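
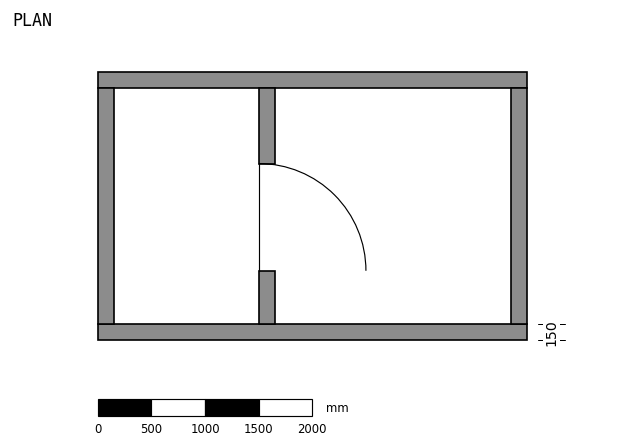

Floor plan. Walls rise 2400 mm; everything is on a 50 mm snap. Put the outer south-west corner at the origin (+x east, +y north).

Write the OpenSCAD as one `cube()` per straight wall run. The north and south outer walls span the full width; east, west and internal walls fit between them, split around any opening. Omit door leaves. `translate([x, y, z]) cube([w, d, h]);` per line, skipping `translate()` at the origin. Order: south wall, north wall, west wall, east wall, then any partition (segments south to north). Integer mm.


cube([4000, 150, 2400]);
translate([0, 2350, 0]) cube([4000, 150, 2400]);
translate([0, 150, 0]) cube([150, 2200, 2400]);
translate([3850, 150, 0]) cube([150, 2200, 2400]);
translate([1500, 150, 0]) cube([150, 500, 2400]);
translate([1500, 1650, 0]) cube([150, 700, 2400]);


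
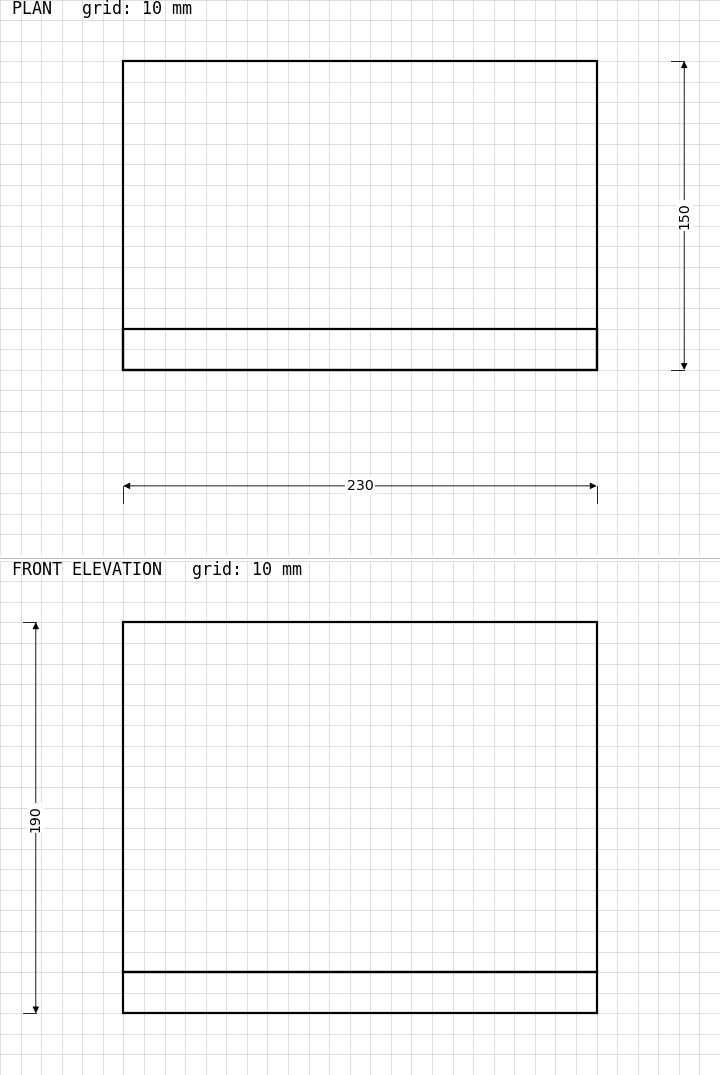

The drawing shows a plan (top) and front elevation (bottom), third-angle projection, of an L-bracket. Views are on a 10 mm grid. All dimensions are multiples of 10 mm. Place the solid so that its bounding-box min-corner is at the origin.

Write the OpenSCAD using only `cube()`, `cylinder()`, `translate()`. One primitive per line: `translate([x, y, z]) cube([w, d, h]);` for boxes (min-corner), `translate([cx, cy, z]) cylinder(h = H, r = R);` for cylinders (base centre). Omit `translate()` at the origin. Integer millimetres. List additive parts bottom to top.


cube([230, 150, 20]);
translate([0, 0, 20]) cube([230, 20, 170]);


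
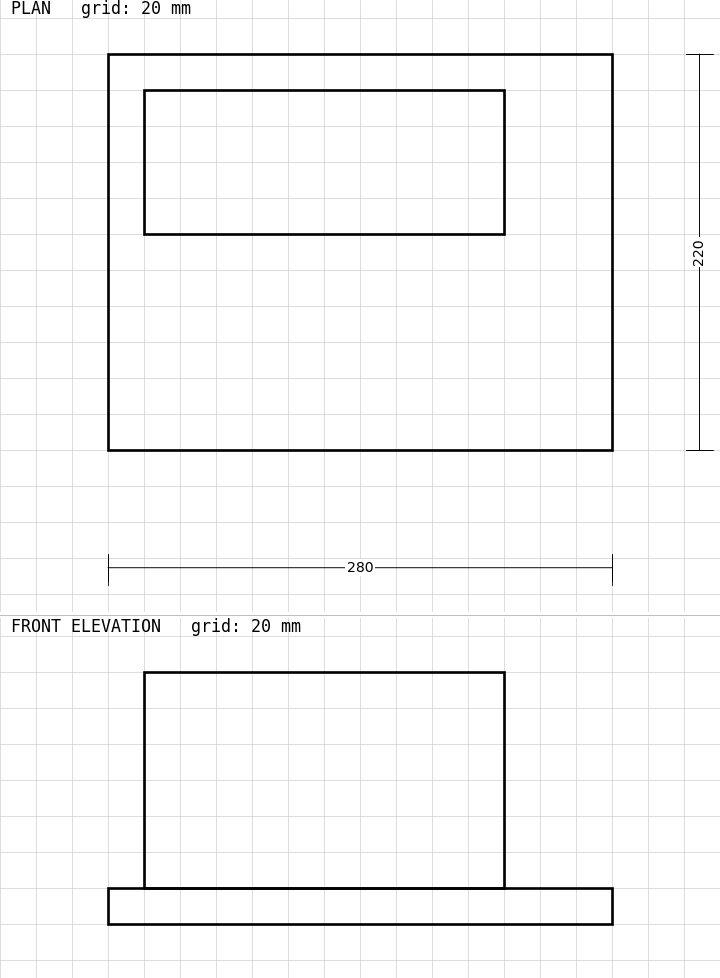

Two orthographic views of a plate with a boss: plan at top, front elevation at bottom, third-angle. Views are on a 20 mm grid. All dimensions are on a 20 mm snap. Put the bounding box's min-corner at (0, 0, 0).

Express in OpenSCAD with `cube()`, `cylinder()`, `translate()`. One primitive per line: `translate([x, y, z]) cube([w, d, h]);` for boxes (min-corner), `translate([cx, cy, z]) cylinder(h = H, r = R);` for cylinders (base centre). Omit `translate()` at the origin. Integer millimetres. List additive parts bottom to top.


cube([280, 220, 20]);
translate([20, 120, 20]) cube([200, 80, 120]);


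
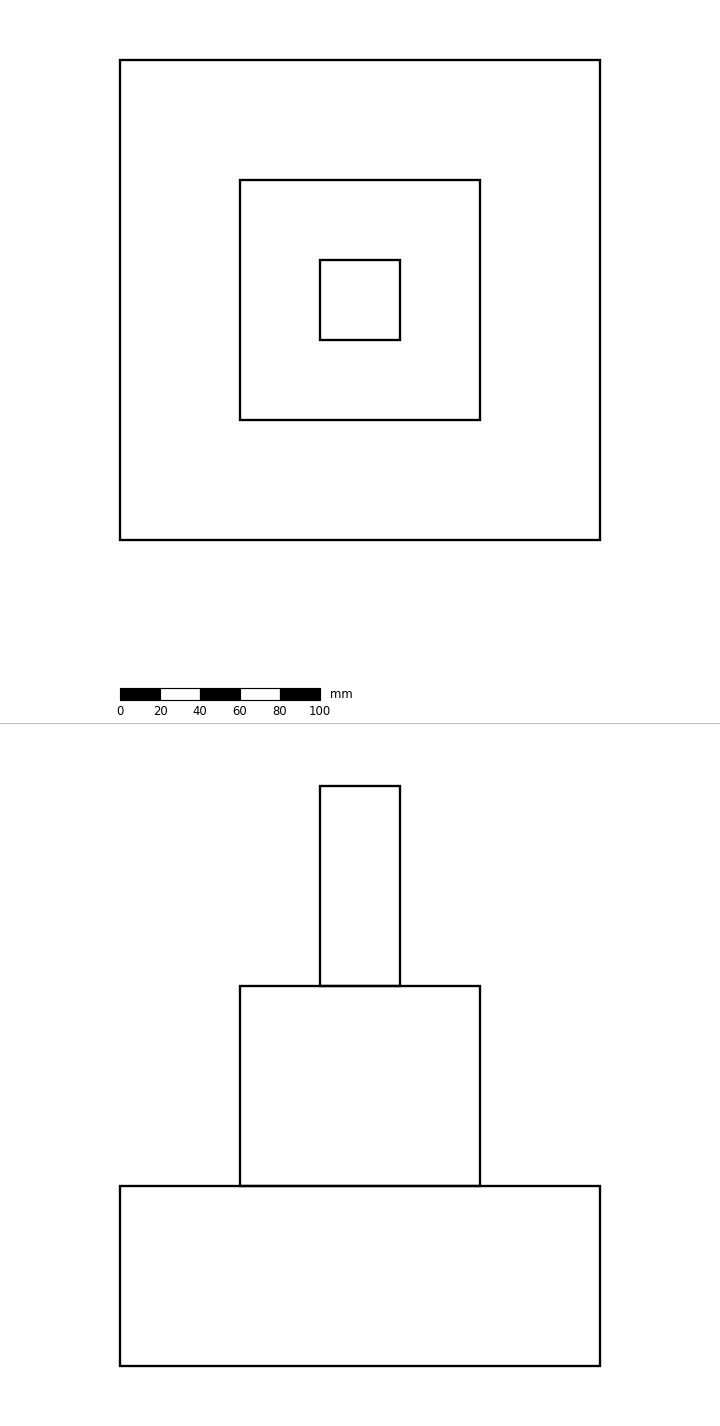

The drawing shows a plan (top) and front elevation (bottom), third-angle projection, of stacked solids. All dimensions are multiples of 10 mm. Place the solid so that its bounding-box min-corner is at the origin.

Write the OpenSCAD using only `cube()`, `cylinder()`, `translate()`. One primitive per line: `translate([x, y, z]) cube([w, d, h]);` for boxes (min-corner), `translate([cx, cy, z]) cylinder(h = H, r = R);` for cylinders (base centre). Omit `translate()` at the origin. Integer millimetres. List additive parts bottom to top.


cube([240, 240, 90]);
translate([60, 60, 90]) cube([120, 120, 100]);
translate([100, 100, 190]) cube([40, 40, 100]);


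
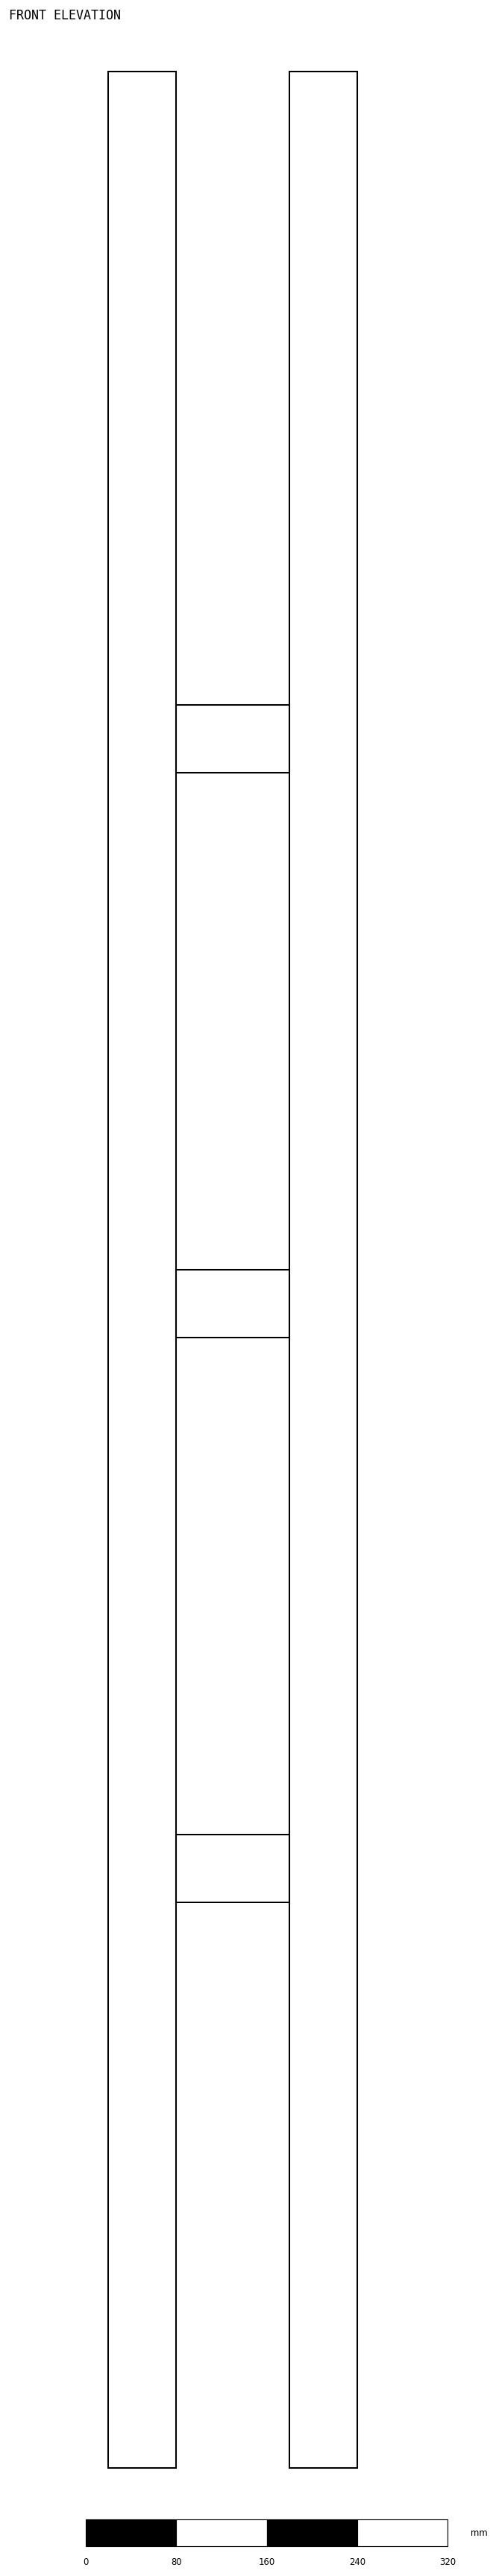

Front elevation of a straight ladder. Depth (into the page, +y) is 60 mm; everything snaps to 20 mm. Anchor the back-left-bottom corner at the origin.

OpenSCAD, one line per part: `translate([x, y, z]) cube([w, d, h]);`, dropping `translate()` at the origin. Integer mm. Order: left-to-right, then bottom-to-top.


cube([60, 60, 2120]);
translate([60, 0, 500]) cube([100, 60, 60]);
translate([60, 0, 1000]) cube([100, 60, 60]);
translate([60, 0, 1500]) cube([100, 60, 60]);
translate([160, 0, 0]) cube([60, 60, 2120]);


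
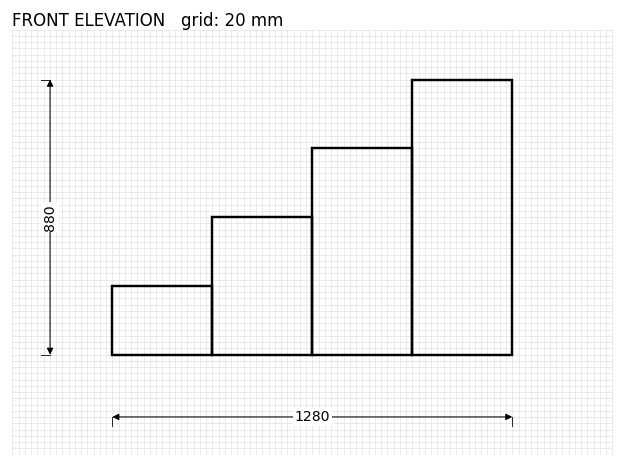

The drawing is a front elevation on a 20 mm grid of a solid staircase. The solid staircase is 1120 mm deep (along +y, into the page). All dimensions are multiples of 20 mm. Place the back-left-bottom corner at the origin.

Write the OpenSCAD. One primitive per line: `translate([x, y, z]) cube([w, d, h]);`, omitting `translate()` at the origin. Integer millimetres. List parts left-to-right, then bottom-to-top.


cube([320, 1120, 220]);
translate([320, 0, 0]) cube([320, 1120, 440]);
translate([640, 0, 0]) cube([320, 1120, 660]);
translate([960, 0, 0]) cube([320, 1120, 880]);


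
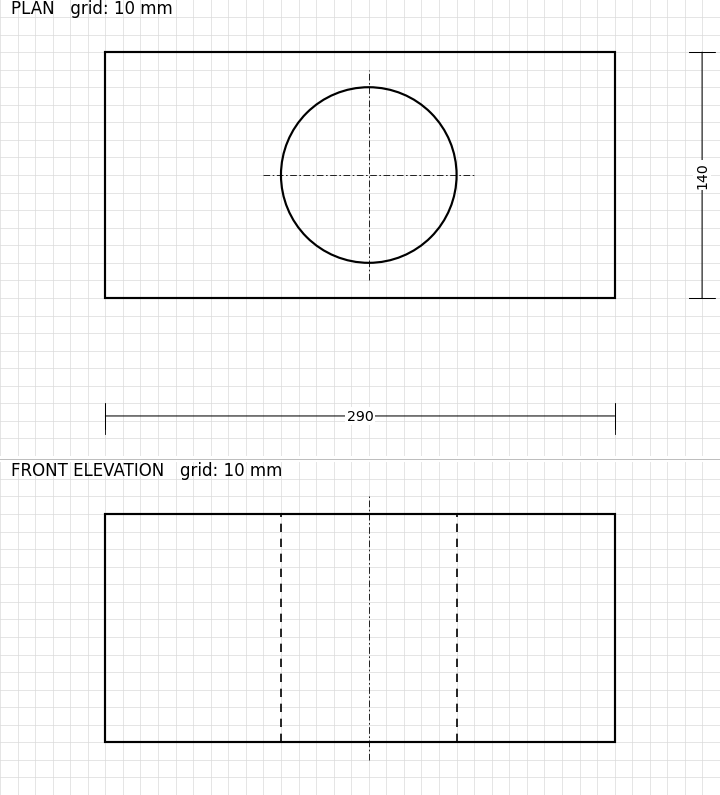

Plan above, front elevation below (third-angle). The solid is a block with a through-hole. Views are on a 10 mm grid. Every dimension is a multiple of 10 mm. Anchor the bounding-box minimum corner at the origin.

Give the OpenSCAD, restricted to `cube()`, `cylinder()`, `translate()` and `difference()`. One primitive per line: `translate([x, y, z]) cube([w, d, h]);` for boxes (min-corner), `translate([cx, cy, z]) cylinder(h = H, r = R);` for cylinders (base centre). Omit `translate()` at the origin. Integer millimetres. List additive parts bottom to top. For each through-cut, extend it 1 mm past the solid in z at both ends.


difference() {
  cube([290, 140, 130]);
  translate([150, 70, -1]) cylinder(h = 132, r = 50);
}


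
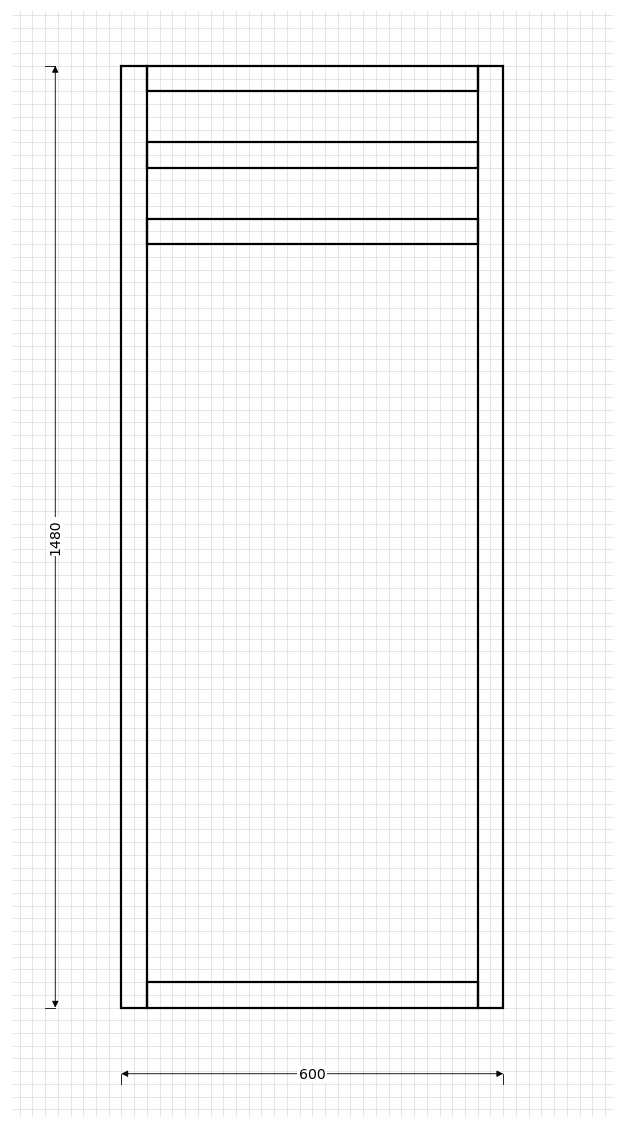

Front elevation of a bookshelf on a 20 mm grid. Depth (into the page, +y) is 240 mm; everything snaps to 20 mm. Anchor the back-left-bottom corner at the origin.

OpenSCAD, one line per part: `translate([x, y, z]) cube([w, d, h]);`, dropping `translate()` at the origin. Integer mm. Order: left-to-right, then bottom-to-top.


cube([40, 240, 1480]);
translate([40, 0, 0]) cube([520, 240, 40]);
translate([40, 0, 1200]) cube([520, 240, 40]);
translate([40, 0, 1320]) cube([520, 240, 40]);
translate([40, 0, 1440]) cube([520, 240, 40]);
translate([560, 0, 0]) cube([40, 240, 1480]);


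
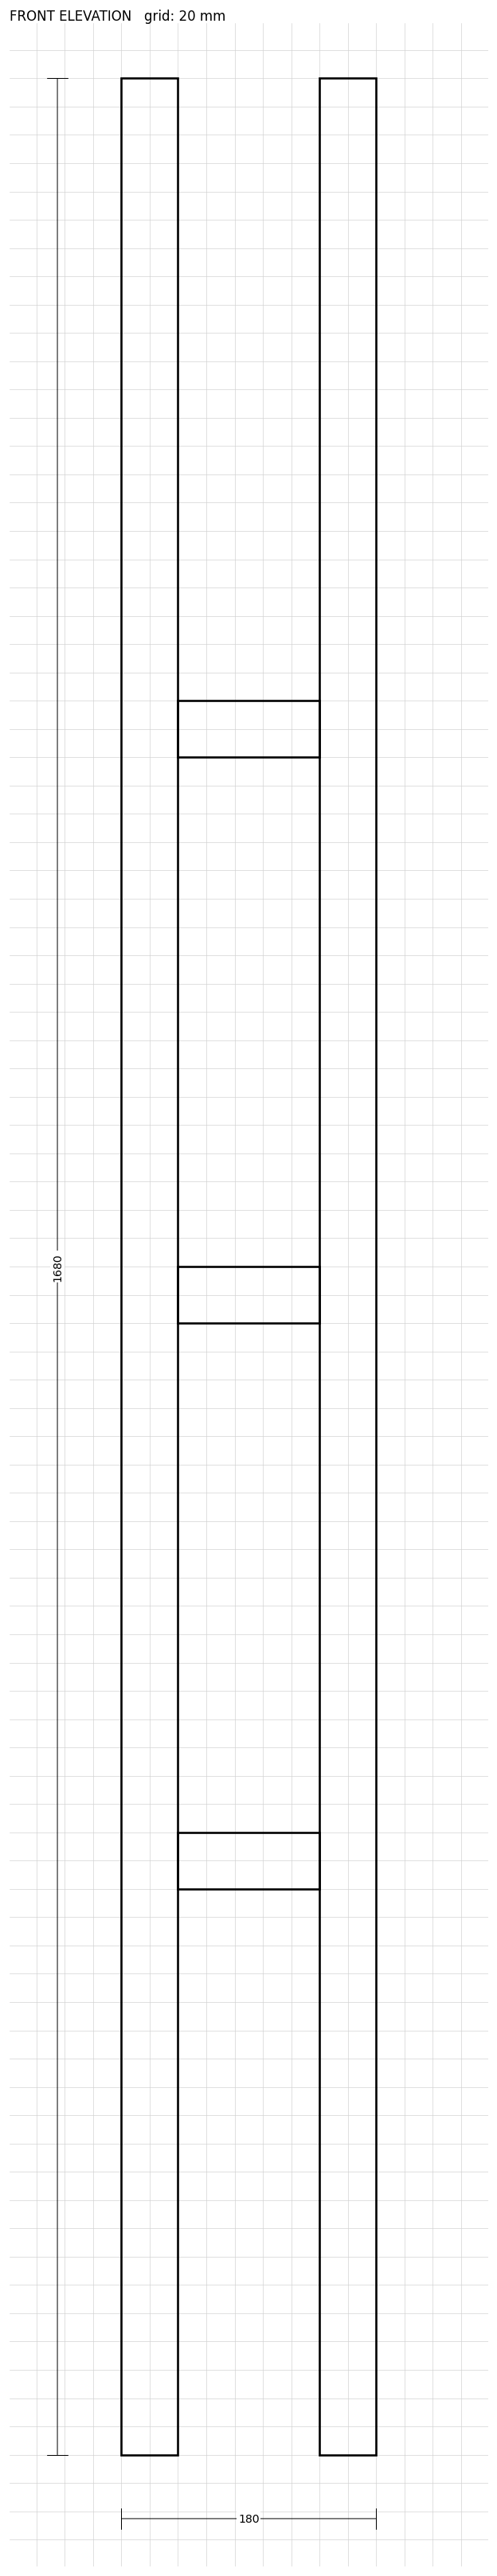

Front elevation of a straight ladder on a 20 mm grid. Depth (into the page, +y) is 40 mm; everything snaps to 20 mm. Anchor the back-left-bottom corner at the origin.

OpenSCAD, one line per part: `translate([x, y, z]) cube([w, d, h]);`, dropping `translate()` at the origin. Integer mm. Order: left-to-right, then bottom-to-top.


cube([40, 40, 1680]);
translate([40, 0, 400]) cube([100, 40, 40]);
translate([40, 0, 800]) cube([100, 40, 40]);
translate([40, 0, 1200]) cube([100, 40, 40]);
translate([140, 0, 0]) cube([40, 40, 1680]);


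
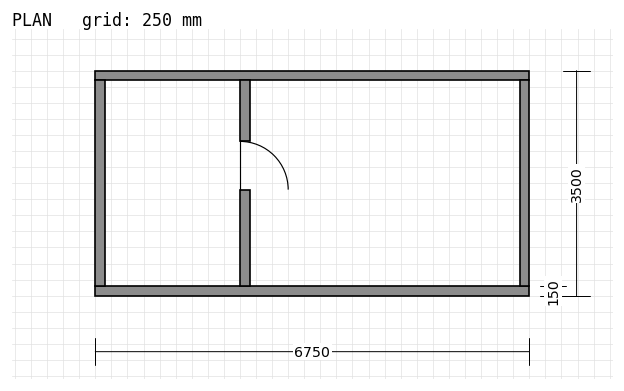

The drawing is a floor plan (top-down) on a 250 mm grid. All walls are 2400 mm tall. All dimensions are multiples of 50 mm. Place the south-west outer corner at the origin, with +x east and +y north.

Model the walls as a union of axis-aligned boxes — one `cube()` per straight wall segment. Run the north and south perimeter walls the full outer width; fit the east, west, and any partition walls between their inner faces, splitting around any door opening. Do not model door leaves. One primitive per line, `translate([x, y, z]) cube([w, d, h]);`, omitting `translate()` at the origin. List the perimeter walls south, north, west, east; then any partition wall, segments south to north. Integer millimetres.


cube([6750, 150, 2400]);
translate([0, 3350, 0]) cube([6750, 150, 2400]);
translate([0, 150, 0]) cube([150, 3200, 2400]);
translate([6600, 150, 0]) cube([150, 3200, 2400]);
translate([2250, 150, 0]) cube([150, 1500, 2400]);
translate([2250, 2400, 0]) cube([150, 950, 2400]);


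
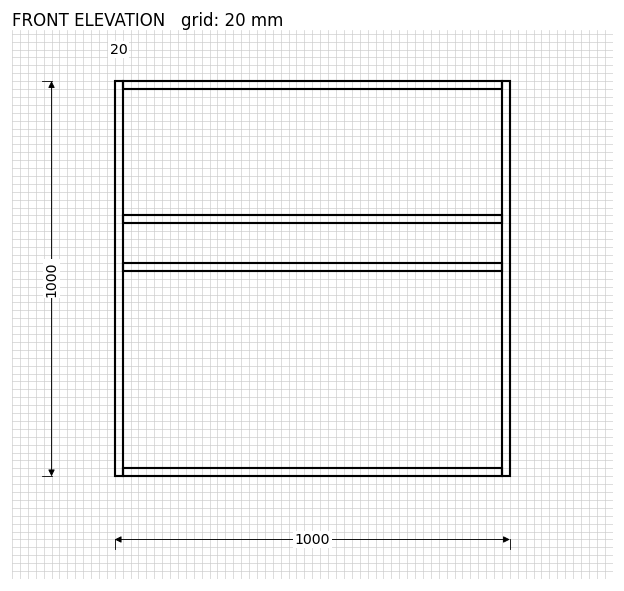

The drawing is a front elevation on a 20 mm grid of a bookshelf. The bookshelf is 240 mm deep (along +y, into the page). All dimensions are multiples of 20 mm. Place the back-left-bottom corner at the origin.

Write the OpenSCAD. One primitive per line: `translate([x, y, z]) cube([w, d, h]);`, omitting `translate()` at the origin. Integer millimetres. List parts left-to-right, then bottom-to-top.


cube([20, 240, 1000]);
translate([20, 0, 0]) cube([960, 240, 20]);
translate([20, 0, 520]) cube([960, 240, 20]);
translate([20, 0, 640]) cube([960, 240, 20]);
translate([20, 0, 980]) cube([960, 240, 20]);
translate([980, 0, 0]) cube([20, 240, 1000]);


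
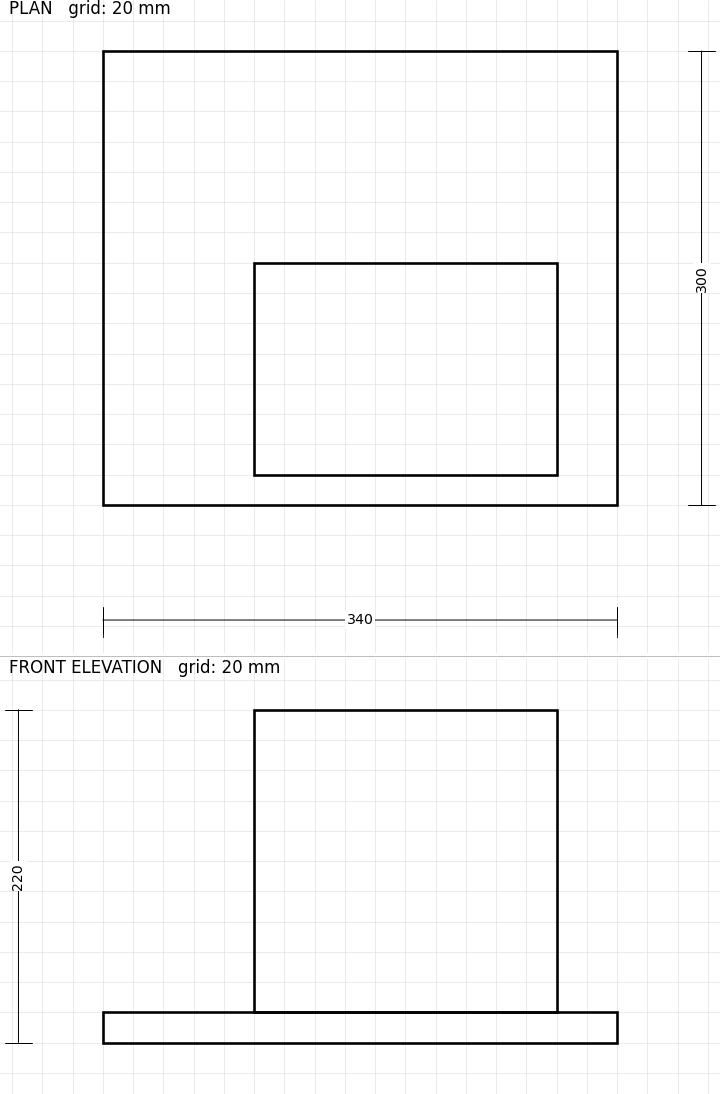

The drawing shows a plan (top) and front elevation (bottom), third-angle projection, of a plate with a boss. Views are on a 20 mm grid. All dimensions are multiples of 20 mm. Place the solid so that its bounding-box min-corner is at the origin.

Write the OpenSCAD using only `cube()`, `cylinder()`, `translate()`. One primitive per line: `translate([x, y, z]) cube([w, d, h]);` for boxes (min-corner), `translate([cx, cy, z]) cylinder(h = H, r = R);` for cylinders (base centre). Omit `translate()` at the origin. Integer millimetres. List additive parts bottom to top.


cube([340, 300, 20]);
translate([100, 20, 20]) cube([200, 140, 200]);


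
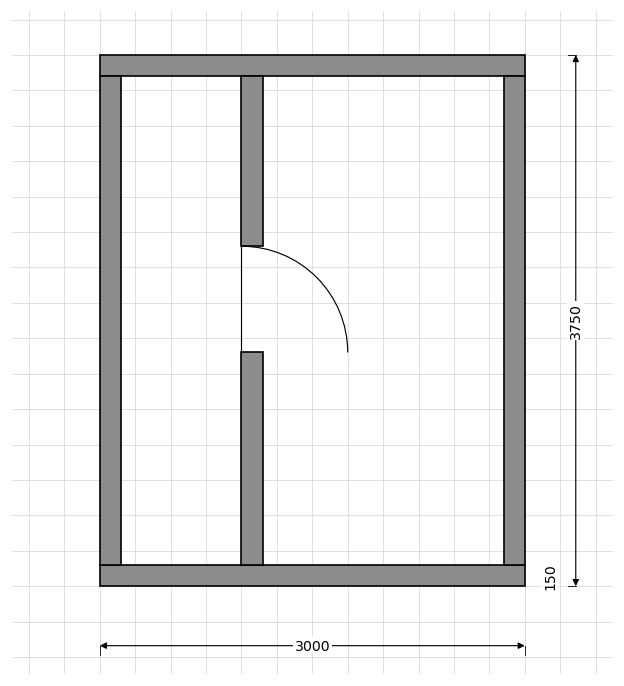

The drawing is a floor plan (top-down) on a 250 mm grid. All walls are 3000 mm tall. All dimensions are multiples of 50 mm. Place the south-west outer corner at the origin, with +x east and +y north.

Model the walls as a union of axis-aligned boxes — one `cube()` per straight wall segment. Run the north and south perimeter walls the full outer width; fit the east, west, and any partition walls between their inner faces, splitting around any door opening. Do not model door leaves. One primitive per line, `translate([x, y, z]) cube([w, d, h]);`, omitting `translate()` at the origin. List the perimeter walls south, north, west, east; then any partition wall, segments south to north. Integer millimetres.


cube([3000, 150, 3000]);
translate([0, 3600, 0]) cube([3000, 150, 3000]);
translate([0, 150, 0]) cube([150, 3450, 3000]);
translate([2850, 150, 0]) cube([150, 3450, 3000]);
translate([1000, 150, 0]) cube([150, 1500, 3000]);
translate([1000, 2400, 0]) cube([150, 1200, 3000]);


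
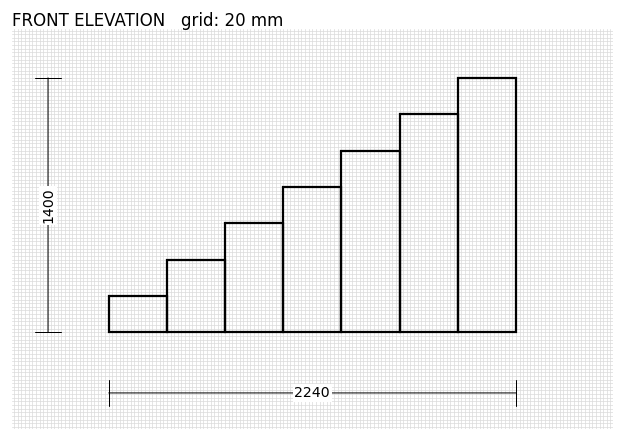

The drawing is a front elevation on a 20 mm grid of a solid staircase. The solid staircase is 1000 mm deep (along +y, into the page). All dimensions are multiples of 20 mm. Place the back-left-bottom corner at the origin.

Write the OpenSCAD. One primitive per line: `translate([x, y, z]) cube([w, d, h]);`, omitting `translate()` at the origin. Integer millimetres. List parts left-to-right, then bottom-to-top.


cube([320, 1000, 200]);
translate([320, 0, 0]) cube([320, 1000, 400]);
translate([640, 0, 0]) cube([320, 1000, 600]);
translate([960, 0, 0]) cube([320, 1000, 800]);
translate([1280, 0, 0]) cube([320, 1000, 1000]);
translate([1600, 0, 0]) cube([320, 1000, 1200]);
translate([1920, 0, 0]) cube([320, 1000, 1400]);


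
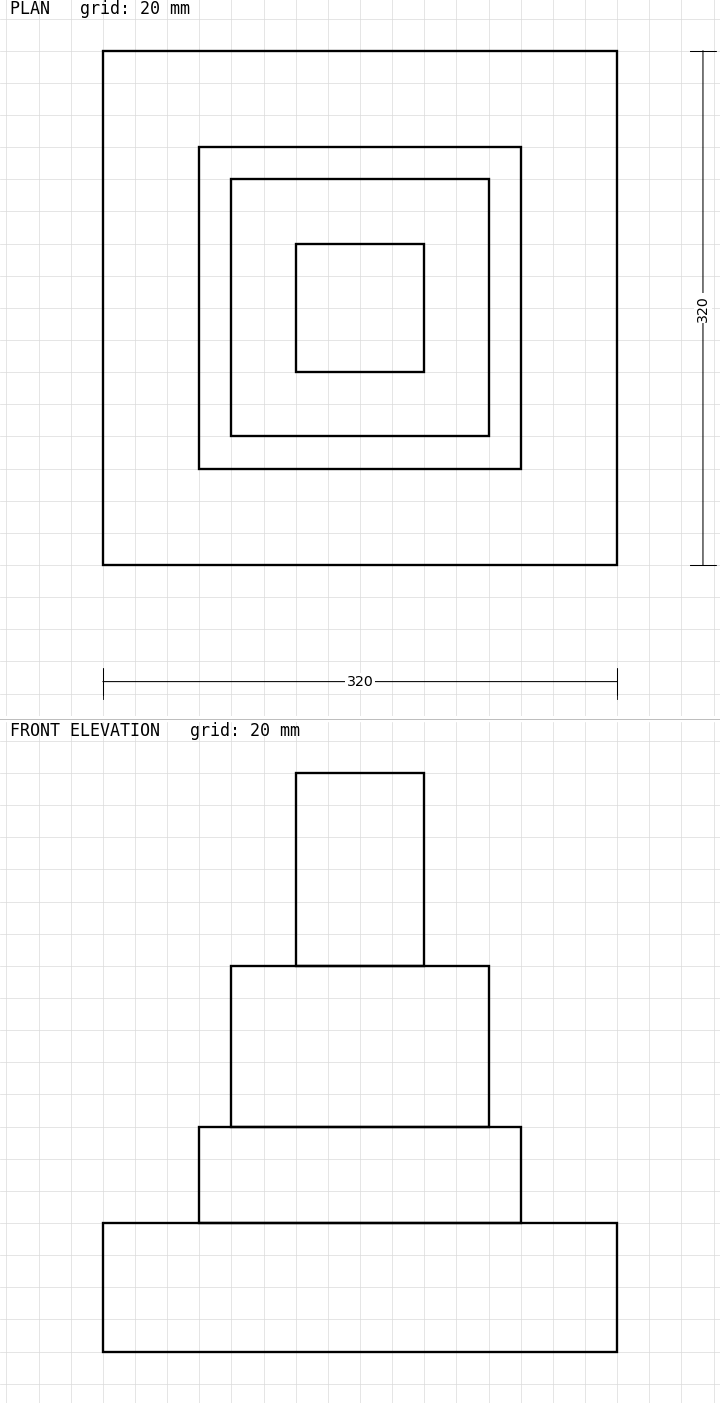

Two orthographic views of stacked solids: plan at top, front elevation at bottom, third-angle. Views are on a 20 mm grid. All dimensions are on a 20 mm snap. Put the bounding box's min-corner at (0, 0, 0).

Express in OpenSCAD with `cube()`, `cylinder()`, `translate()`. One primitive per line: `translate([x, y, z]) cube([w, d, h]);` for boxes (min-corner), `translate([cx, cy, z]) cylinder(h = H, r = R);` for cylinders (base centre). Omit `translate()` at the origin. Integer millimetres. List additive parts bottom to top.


cube([320, 320, 80]);
translate([60, 60, 80]) cube([200, 200, 60]);
translate([80, 80, 140]) cube([160, 160, 100]);
translate([120, 120, 240]) cube([80, 80, 120]);


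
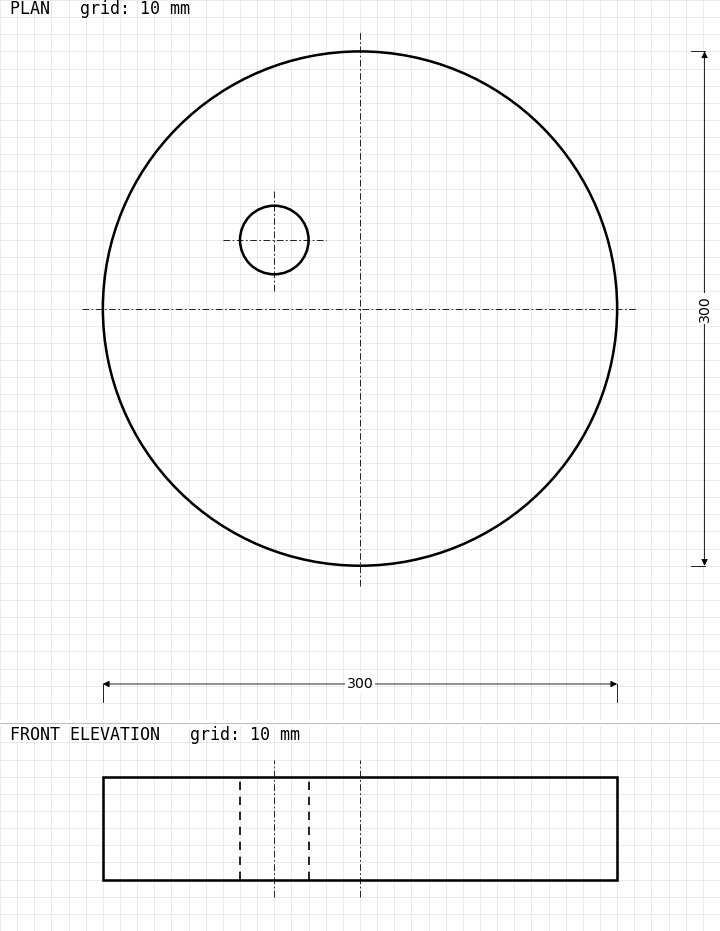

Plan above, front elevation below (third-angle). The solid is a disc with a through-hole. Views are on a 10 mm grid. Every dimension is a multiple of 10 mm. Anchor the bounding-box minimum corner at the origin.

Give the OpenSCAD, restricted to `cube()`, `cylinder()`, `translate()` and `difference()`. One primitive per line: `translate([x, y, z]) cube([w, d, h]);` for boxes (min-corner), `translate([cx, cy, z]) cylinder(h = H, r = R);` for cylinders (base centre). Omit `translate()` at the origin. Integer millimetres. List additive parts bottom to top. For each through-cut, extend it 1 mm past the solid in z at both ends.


difference() {
  translate([150, 150, 0]) cylinder(h = 60, r = 150);
  translate([100, 190, -1]) cylinder(h = 62, r = 20);
}


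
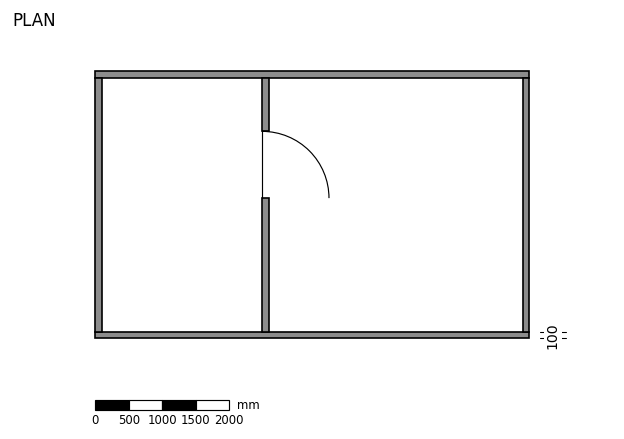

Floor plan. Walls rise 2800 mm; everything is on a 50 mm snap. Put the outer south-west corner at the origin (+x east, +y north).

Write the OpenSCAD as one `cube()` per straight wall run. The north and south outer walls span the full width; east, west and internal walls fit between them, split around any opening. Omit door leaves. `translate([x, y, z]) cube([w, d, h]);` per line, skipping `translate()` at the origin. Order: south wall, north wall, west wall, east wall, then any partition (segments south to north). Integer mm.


cube([6500, 100, 2800]);
translate([0, 3900, 0]) cube([6500, 100, 2800]);
translate([0, 100, 0]) cube([100, 3800, 2800]);
translate([6400, 100, 0]) cube([100, 3800, 2800]);
translate([2500, 100, 0]) cube([100, 2000, 2800]);
translate([2500, 3100, 0]) cube([100, 800, 2800]);


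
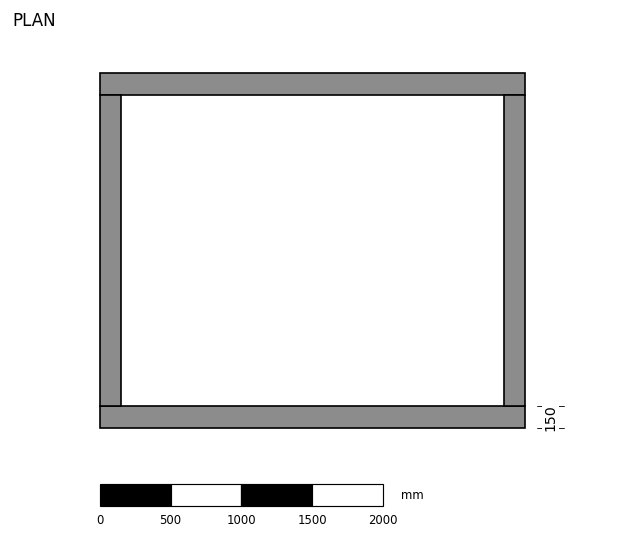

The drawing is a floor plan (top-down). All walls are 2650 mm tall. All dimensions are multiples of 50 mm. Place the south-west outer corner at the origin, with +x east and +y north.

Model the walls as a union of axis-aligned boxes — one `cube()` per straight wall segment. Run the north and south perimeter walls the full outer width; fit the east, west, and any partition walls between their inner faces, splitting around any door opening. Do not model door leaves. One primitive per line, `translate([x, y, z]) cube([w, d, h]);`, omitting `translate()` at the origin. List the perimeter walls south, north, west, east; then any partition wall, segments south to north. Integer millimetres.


cube([3000, 150, 2650]);
translate([0, 2350, 0]) cube([3000, 150, 2650]);
translate([0, 150, 0]) cube([150, 2200, 2650]);
translate([2850, 150, 0]) cube([150, 2200, 2650]);


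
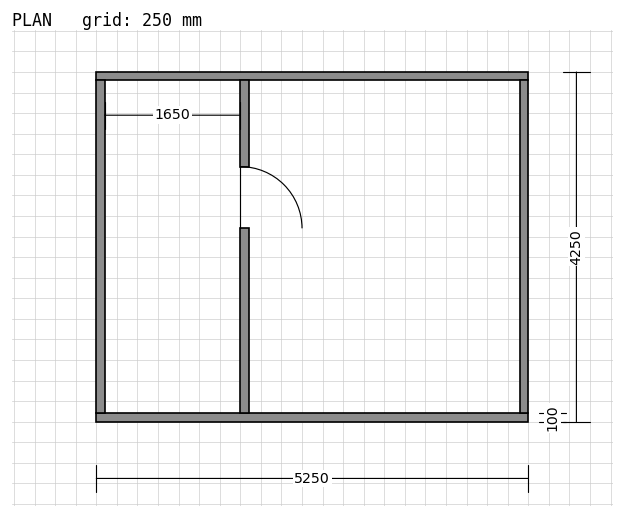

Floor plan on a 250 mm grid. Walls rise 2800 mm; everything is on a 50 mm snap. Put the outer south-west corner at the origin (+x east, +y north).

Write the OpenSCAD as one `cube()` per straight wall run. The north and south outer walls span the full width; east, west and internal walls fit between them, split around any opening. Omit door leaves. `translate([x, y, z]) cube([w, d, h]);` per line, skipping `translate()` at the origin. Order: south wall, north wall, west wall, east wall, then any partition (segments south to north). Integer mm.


cube([5250, 100, 2800]);
translate([0, 4150, 0]) cube([5250, 100, 2800]);
translate([0, 100, 0]) cube([100, 4050, 2800]);
translate([5150, 100, 0]) cube([100, 4050, 2800]);
translate([1750, 100, 0]) cube([100, 2250, 2800]);
translate([1750, 3100, 0]) cube([100, 1050, 2800]);


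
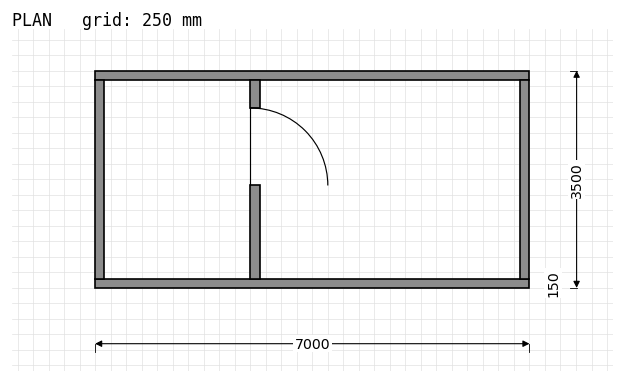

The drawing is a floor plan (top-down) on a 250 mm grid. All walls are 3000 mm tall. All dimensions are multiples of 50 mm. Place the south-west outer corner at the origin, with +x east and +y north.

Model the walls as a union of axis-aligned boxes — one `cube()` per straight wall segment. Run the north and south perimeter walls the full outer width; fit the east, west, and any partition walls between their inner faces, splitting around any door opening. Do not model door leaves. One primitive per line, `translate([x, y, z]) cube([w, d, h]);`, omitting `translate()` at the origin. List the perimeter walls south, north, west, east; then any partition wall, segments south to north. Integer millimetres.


cube([7000, 150, 3000]);
translate([0, 3350, 0]) cube([7000, 150, 3000]);
translate([0, 150, 0]) cube([150, 3200, 3000]);
translate([6850, 150, 0]) cube([150, 3200, 3000]);
translate([2500, 150, 0]) cube([150, 1500, 3000]);
translate([2500, 2900, 0]) cube([150, 450, 3000]);


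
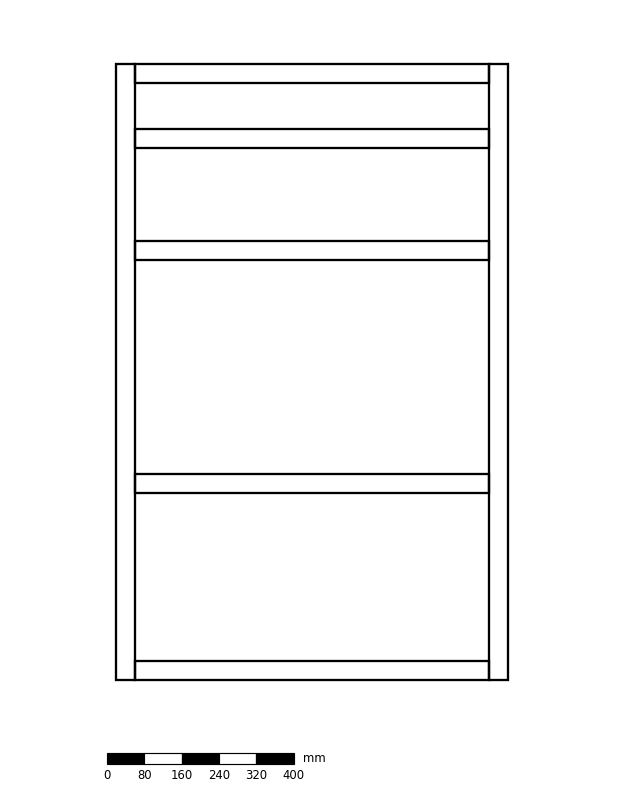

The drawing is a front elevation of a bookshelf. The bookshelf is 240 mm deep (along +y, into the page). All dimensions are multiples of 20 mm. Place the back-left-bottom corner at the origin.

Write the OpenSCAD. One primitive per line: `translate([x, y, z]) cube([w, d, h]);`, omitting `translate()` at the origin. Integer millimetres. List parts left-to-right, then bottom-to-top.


cube([40, 240, 1320]);
translate([40, 0, 0]) cube([760, 240, 40]);
translate([40, 0, 400]) cube([760, 240, 40]);
translate([40, 0, 900]) cube([760, 240, 40]);
translate([40, 0, 1140]) cube([760, 240, 40]);
translate([40, 0, 1280]) cube([760, 240, 40]);
translate([800, 0, 0]) cube([40, 240, 1320]);


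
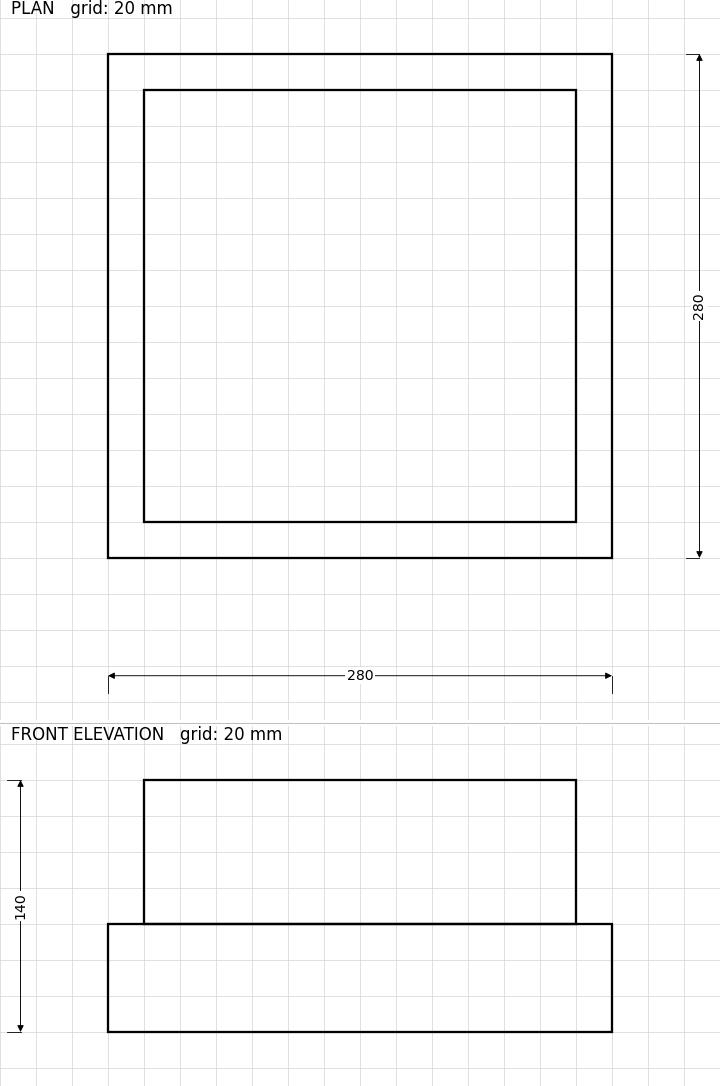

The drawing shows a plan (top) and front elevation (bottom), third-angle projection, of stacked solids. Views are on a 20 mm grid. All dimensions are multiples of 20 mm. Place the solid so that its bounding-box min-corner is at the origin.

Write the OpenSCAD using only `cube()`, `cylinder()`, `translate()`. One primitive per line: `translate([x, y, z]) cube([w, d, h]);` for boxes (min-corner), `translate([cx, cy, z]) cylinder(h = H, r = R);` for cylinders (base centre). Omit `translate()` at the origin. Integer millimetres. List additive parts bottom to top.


cube([280, 280, 60]);
translate([20, 20, 60]) cube([240, 240, 80]);


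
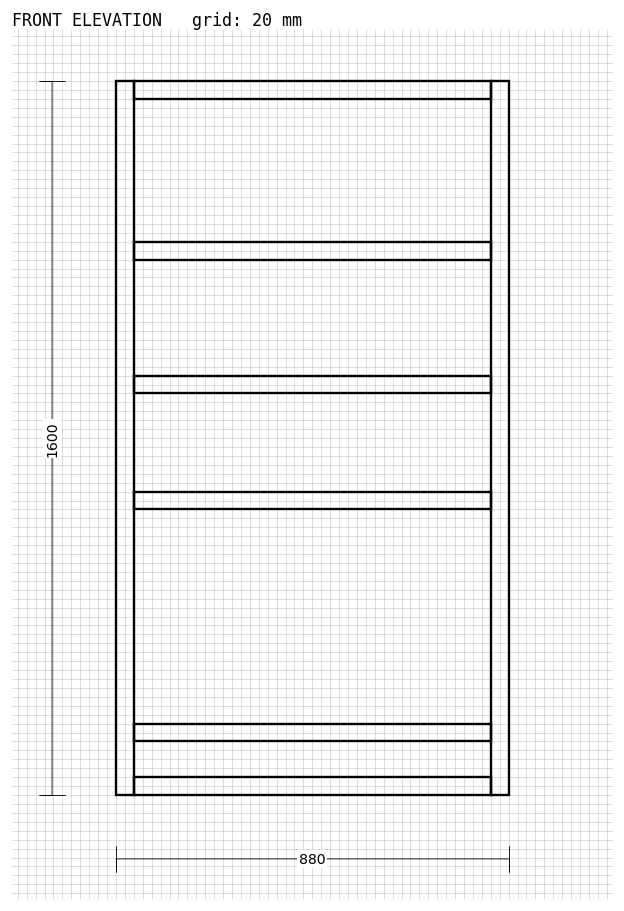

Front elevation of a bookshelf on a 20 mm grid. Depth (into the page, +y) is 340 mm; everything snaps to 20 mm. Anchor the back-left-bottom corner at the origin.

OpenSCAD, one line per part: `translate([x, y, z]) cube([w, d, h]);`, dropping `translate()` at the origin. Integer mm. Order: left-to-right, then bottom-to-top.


cube([40, 340, 1600]);
translate([40, 0, 0]) cube([800, 340, 40]);
translate([40, 0, 120]) cube([800, 340, 40]);
translate([40, 0, 640]) cube([800, 340, 40]);
translate([40, 0, 900]) cube([800, 340, 40]);
translate([40, 0, 1200]) cube([800, 340, 40]);
translate([40, 0, 1560]) cube([800, 340, 40]);
translate([840, 0, 0]) cube([40, 340, 1600]);


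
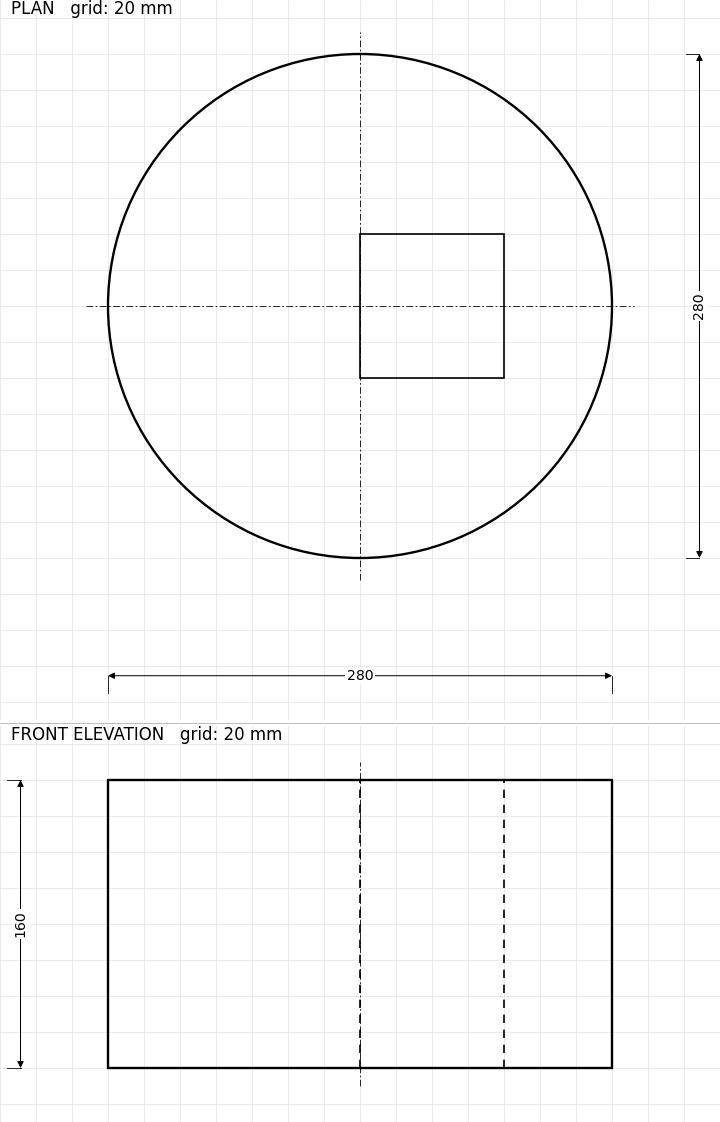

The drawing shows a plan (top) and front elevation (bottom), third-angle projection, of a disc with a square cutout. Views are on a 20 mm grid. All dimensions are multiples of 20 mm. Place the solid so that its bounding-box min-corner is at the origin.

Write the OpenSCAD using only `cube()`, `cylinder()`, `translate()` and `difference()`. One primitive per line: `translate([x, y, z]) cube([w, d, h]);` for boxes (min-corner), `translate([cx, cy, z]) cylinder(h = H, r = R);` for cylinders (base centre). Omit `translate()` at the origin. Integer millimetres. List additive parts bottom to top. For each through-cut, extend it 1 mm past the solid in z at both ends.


difference() {
  translate([140, 140, 0]) cylinder(h = 160, r = 140);
  translate([140, 100, -1]) cube([80, 80, 162]);
}


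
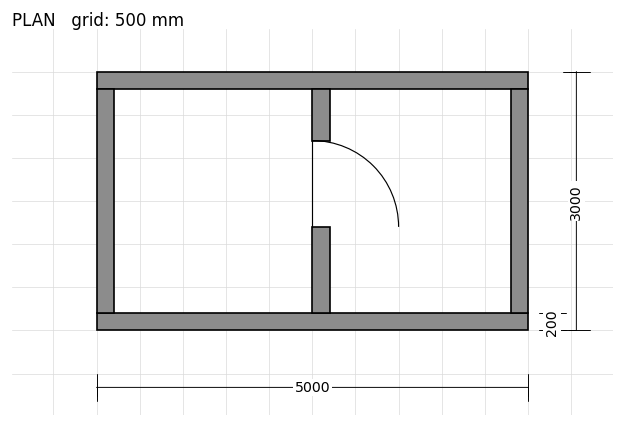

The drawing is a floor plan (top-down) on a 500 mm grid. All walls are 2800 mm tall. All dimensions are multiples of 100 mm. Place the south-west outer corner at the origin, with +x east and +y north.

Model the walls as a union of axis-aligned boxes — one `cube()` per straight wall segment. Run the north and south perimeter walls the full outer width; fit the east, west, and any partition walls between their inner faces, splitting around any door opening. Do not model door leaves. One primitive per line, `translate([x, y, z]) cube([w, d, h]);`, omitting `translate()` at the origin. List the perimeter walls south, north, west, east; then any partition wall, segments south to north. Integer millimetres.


cube([5000, 200, 2800]);
translate([0, 2800, 0]) cube([5000, 200, 2800]);
translate([0, 200, 0]) cube([200, 2600, 2800]);
translate([4800, 200, 0]) cube([200, 2600, 2800]);
translate([2500, 200, 0]) cube([200, 1000, 2800]);
translate([2500, 2200, 0]) cube([200, 600, 2800]);


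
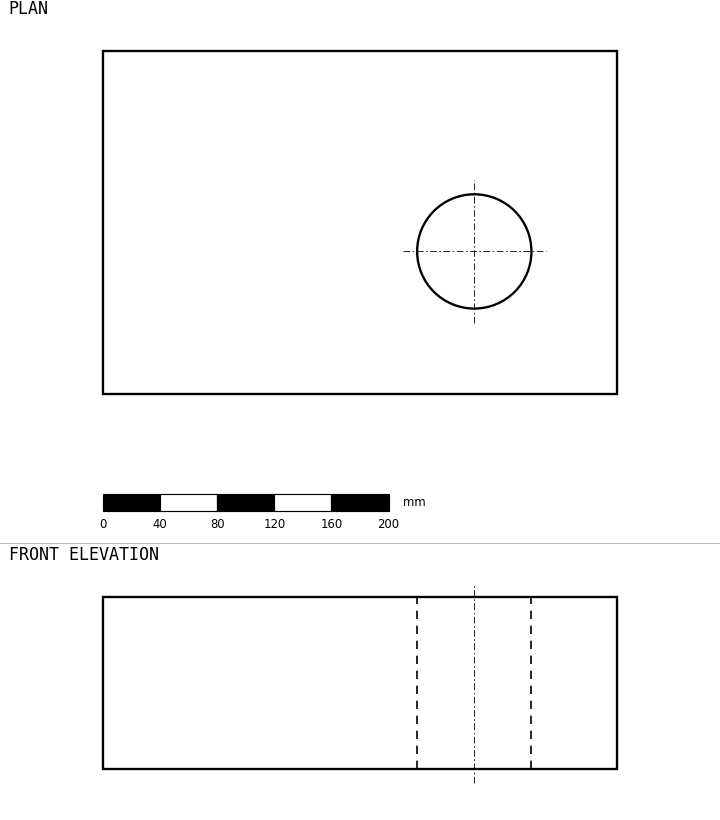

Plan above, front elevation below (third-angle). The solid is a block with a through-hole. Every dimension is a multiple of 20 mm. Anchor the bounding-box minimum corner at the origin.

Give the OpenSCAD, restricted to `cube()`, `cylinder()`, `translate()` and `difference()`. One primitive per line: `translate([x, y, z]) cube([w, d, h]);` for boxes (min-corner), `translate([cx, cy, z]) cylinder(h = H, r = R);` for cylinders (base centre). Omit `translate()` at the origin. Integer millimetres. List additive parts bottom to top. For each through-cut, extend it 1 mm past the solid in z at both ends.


difference() {
  cube([360, 240, 120]);
  translate([260, 100, -1]) cylinder(h = 122, r = 40);
}


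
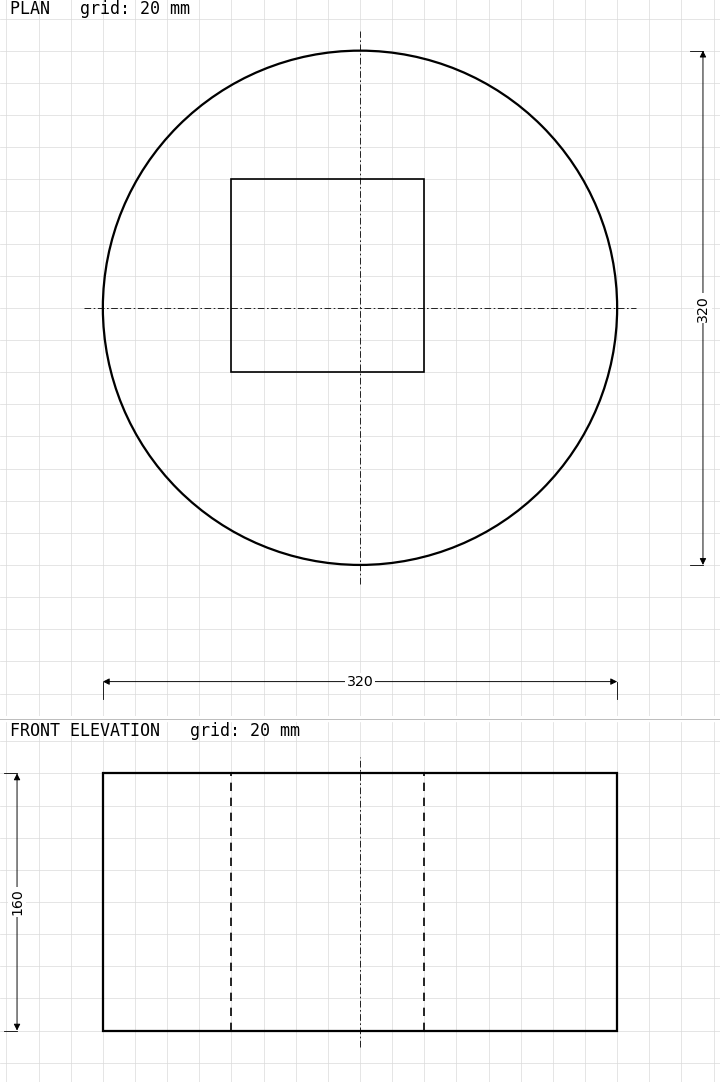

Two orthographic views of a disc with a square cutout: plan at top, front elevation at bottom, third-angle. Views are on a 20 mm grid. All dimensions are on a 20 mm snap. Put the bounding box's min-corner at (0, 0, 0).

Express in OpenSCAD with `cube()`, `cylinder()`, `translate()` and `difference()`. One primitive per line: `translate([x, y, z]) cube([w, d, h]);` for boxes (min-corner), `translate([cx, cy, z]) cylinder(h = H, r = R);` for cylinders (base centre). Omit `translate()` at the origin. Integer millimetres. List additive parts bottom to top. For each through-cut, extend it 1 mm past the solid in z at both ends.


difference() {
  translate([160, 160, 0]) cylinder(h = 160, r = 160);
  translate([80, 120, -1]) cube([120, 120, 162]);
}


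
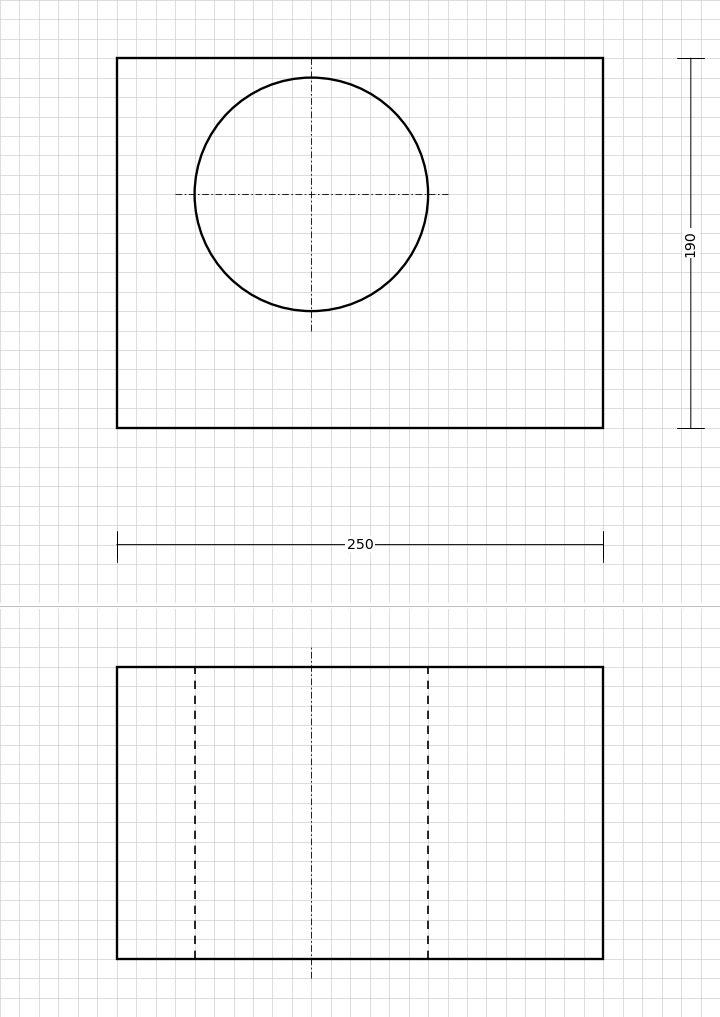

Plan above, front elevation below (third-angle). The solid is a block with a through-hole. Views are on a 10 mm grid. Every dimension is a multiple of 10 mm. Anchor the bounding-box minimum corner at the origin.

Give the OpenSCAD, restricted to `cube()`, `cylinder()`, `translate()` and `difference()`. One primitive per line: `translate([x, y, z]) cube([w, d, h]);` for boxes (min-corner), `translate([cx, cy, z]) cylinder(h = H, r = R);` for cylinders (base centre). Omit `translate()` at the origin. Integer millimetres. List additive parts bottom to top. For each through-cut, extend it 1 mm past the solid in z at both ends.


difference() {
  cube([250, 190, 150]);
  translate([100, 120, -1]) cylinder(h = 152, r = 60);
}


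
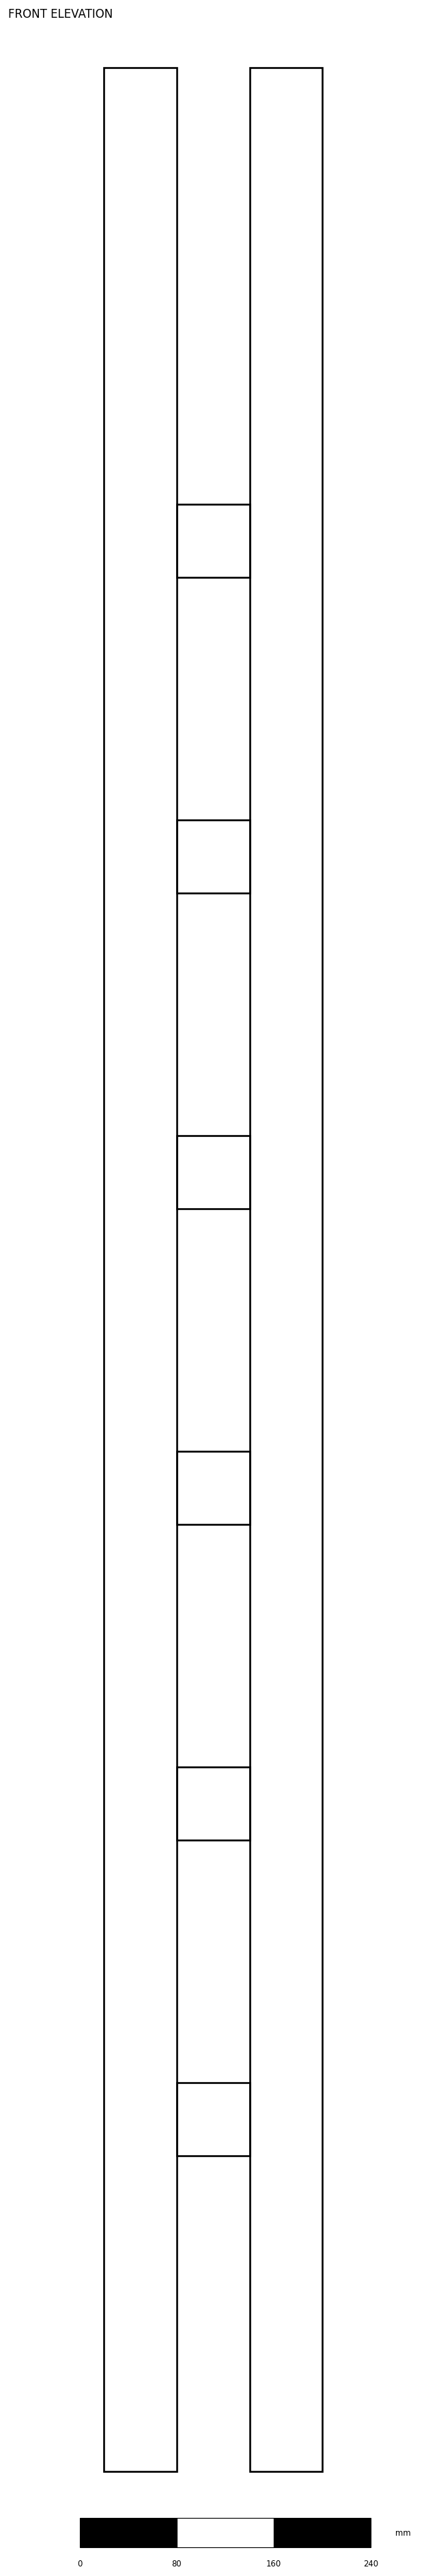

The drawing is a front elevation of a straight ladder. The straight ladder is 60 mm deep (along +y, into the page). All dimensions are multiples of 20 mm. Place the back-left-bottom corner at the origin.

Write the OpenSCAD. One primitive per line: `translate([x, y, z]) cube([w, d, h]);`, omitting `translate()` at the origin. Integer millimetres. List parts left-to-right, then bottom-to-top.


cube([60, 60, 1980]);
translate([60, 0, 260]) cube([60, 60, 60]);
translate([60, 0, 520]) cube([60, 60, 60]);
translate([60, 0, 780]) cube([60, 60, 60]);
translate([60, 0, 1040]) cube([60, 60, 60]);
translate([60, 0, 1300]) cube([60, 60, 60]);
translate([60, 0, 1560]) cube([60, 60, 60]);
translate([120, 0, 0]) cube([60, 60, 1980]);


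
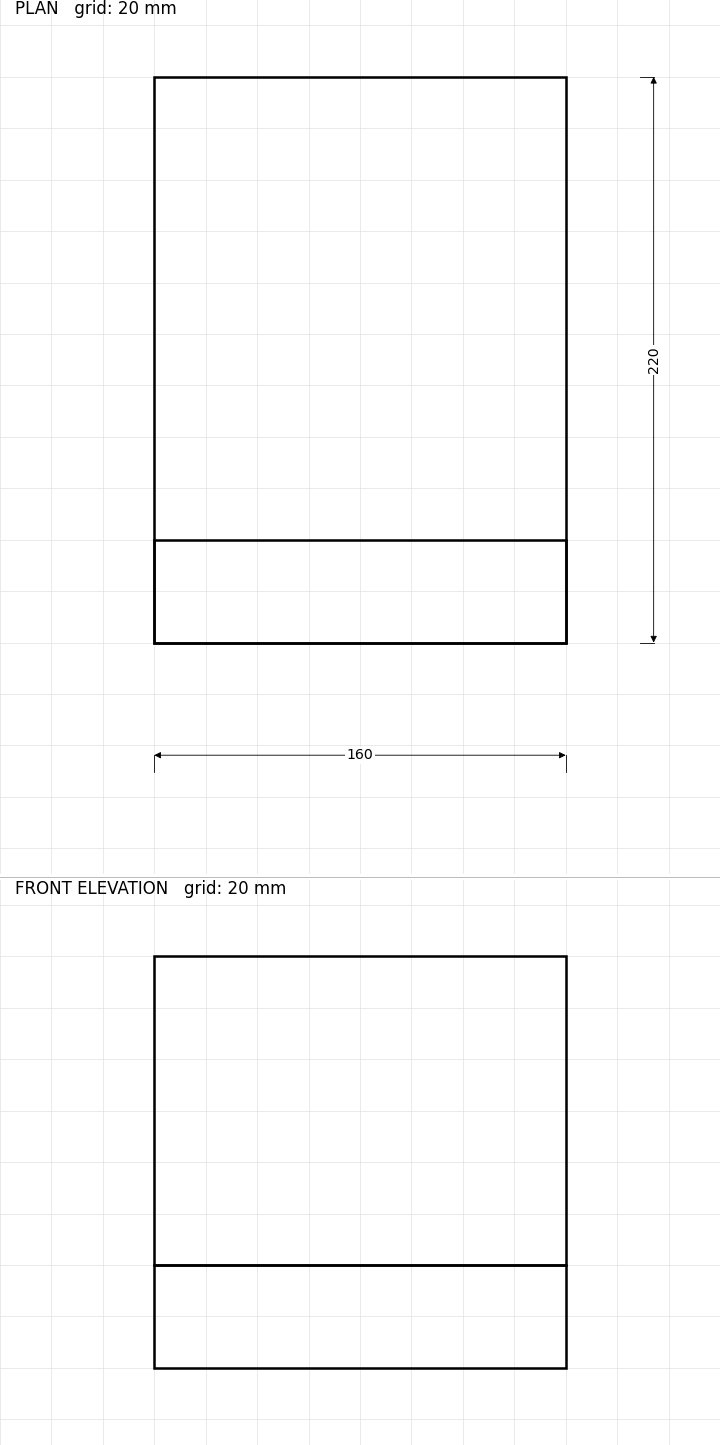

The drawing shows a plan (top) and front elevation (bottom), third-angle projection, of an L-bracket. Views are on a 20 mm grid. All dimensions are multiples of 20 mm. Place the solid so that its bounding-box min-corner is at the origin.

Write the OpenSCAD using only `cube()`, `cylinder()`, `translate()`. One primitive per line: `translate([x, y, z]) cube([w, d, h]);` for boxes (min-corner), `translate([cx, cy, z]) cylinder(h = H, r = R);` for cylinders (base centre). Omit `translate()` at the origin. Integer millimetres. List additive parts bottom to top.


cube([160, 220, 40]);
translate([0, 0, 40]) cube([160, 40, 120]);


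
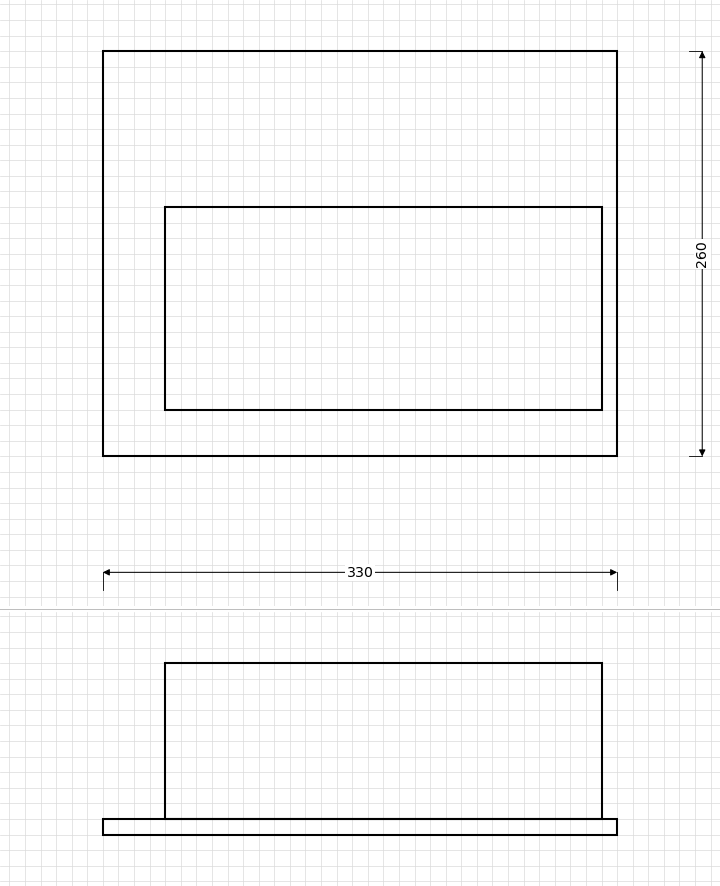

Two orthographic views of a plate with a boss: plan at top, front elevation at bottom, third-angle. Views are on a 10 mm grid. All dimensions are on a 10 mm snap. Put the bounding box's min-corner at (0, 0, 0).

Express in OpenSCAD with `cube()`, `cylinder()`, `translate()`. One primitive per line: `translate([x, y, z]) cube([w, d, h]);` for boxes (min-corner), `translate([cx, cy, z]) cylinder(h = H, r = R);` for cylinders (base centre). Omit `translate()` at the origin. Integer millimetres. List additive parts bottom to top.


cube([330, 260, 10]);
translate([40, 30, 10]) cube([280, 130, 100]);


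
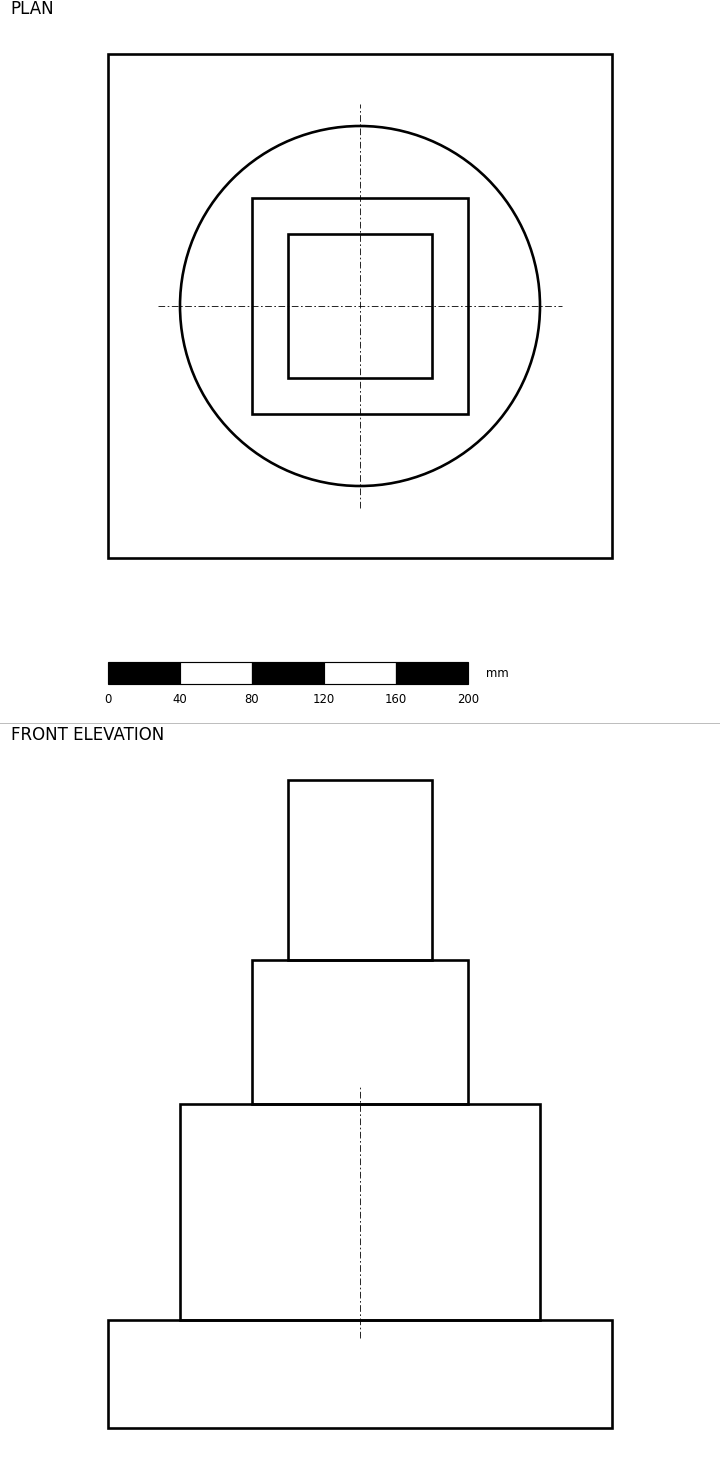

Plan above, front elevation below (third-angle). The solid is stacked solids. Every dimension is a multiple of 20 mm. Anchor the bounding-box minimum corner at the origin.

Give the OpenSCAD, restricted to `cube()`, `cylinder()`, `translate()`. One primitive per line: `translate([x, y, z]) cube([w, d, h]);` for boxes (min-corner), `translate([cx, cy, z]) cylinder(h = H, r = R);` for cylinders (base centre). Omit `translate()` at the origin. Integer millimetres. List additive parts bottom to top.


cube([280, 280, 60]);
translate([140, 140, 60]) cylinder(h = 120, r = 100);
translate([80, 80, 180]) cube([120, 120, 80]);
translate([100, 100, 260]) cube([80, 80, 100]);


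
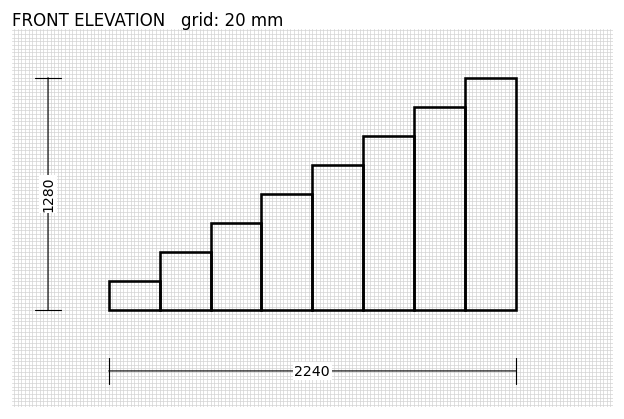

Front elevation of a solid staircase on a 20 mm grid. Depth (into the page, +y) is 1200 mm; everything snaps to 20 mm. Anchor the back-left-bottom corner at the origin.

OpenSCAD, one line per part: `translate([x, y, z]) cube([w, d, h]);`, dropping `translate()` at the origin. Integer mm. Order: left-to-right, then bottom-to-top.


cube([280, 1200, 160]);
translate([280, 0, 0]) cube([280, 1200, 320]);
translate([560, 0, 0]) cube([280, 1200, 480]);
translate([840, 0, 0]) cube([280, 1200, 640]);
translate([1120, 0, 0]) cube([280, 1200, 800]);
translate([1400, 0, 0]) cube([280, 1200, 960]);
translate([1680, 0, 0]) cube([280, 1200, 1120]);
translate([1960, 0, 0]) cube([280, 1200, 1280]);


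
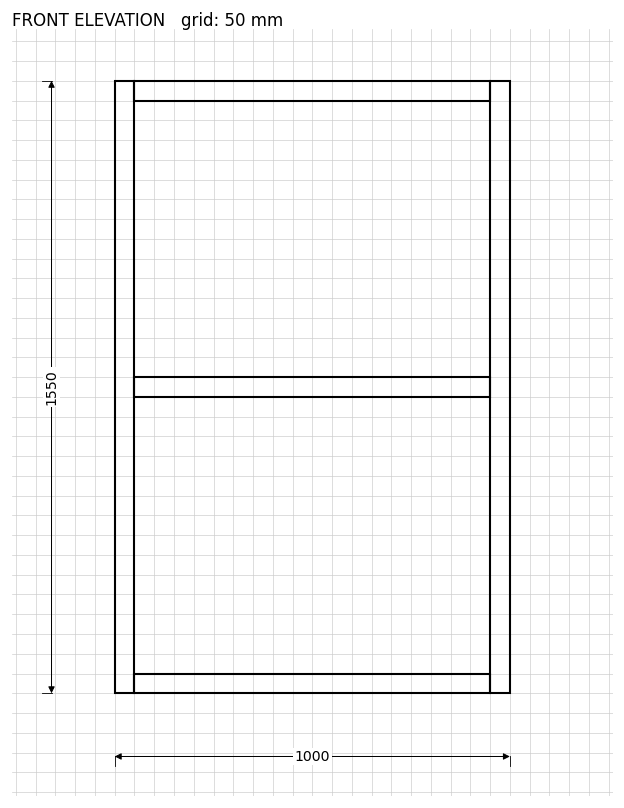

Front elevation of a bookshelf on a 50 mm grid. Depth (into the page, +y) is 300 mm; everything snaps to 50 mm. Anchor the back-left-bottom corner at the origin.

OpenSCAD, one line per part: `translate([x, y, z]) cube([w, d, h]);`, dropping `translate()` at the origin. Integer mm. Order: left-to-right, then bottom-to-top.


cube([50, 300, 1550]);
translate([50, 0, 0]) cube([900, 300, 50]);
translate([50, 0, 750]) cube([900, 300, 50]);
translate([50, 0, 1500]) cube([900, 300, 50]);
translate([950, 0, 0]) cube([50, 300, 1550]);


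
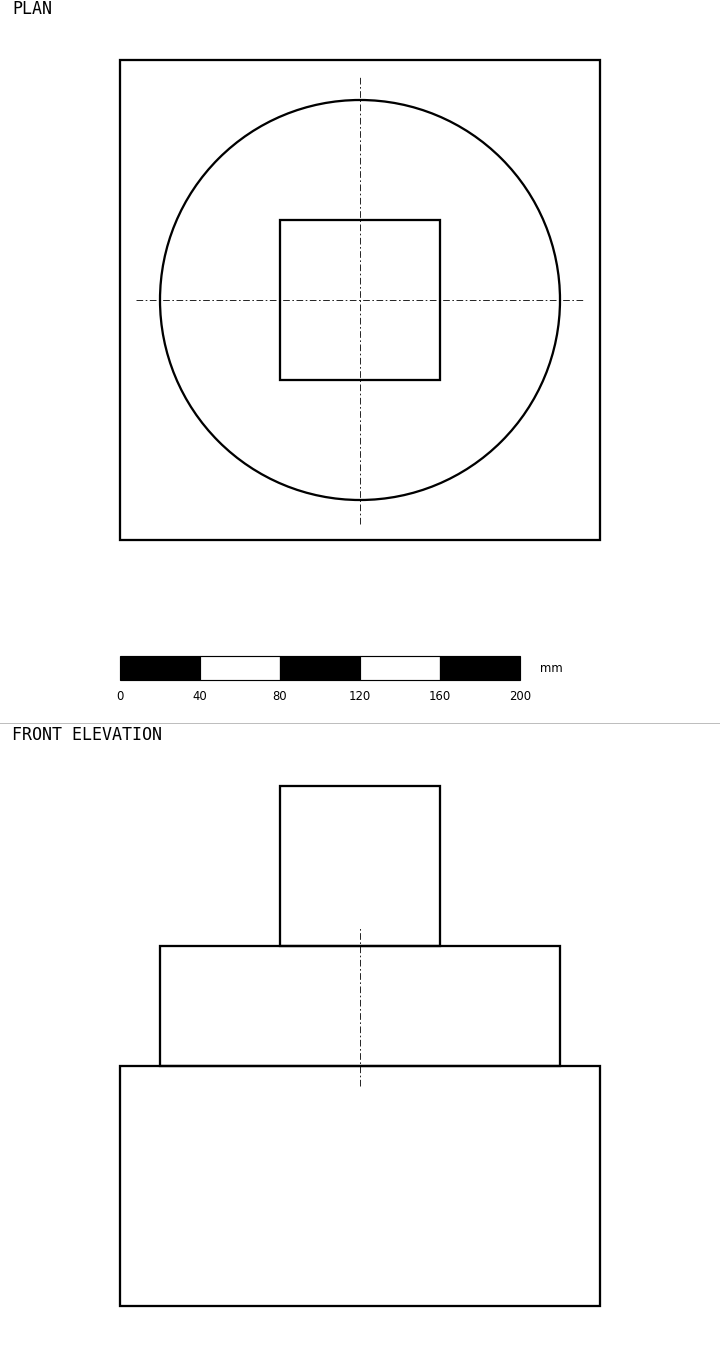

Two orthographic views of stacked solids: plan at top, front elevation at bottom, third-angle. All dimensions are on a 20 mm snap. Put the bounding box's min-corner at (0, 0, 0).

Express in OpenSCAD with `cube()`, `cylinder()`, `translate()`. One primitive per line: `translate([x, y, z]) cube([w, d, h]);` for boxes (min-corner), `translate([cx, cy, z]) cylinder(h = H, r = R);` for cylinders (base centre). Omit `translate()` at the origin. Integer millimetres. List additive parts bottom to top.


cube([240, 240, 120]);
translate([120, 120, 120]) cylinder(h = 60, r = 100);
translate([80, 80, 180]) cube([80, 80, 80]);
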